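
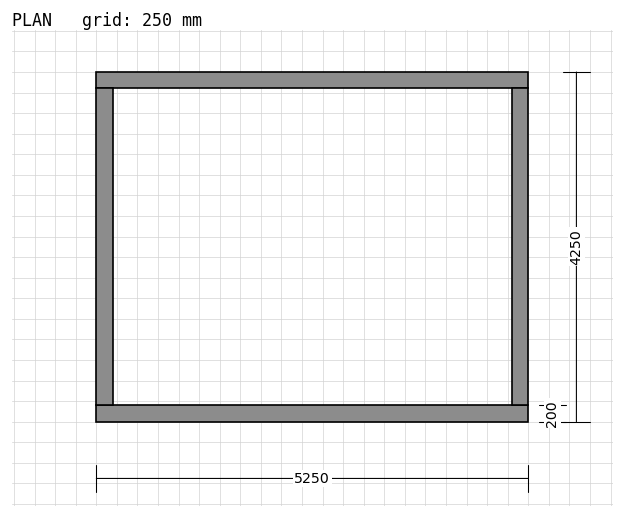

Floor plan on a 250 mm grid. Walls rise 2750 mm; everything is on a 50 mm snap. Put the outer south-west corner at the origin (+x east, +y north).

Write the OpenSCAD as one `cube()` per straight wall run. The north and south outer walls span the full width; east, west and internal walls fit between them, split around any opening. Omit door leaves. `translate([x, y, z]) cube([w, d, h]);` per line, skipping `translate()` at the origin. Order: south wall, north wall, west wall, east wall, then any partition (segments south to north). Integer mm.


cube([5250, 200, 2750]);
translate([0, 4050, 0]) cube([5250, 200, 2750]);
translate([0, 200, 0]) cube([200, 3850, 2750]);
translate([5050, 200, 0]) cube([200, 3850, 2750]);


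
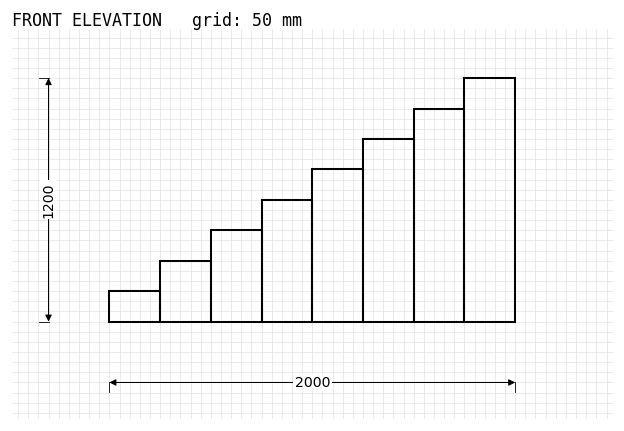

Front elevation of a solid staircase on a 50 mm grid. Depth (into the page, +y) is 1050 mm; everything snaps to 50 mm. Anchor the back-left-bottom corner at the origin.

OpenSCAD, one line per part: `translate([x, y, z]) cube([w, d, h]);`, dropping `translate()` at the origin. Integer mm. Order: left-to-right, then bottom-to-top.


cube([250, 1050, 150]);
translate([250, 0, 0]) cube([250, 1050, 300]);
translate([500, 0, 0]) cube([250, 1050, 450]);
translate([750, 0, 0]) cube([250, 1050, 600]);
translate([1000, 0, 0]) cube([250, 1050, 750]);
translate([1250, 0, 0]) cube([250, 1050, 900]);
translate([1500, 0, 0]) cube([250, 1050, 1050]);
translate([1750, 0, 0]) cube([250, 1050, 1200]);


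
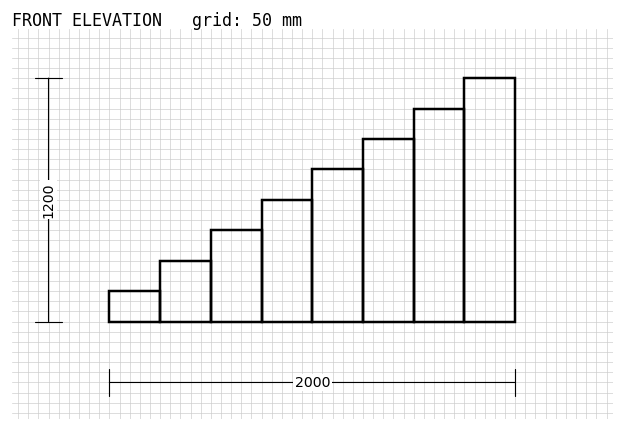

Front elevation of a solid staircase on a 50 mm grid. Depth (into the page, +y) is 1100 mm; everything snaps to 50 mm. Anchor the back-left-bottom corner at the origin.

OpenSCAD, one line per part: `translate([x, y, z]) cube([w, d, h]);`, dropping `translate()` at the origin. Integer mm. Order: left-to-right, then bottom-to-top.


cube([250, 1100, 150]);
translate([250, 0, 0]) cube([250, 1100, 300]);
translate([500, 0, 0]) cube([250, 1100, 450]);
translate([750, 0, 0]) cube([250, 1100, 600]);
translate([1000, 0, 0]) cube([250, 1100, 750]);
translate([1250, 0, 0]) cube([250, 1100, 900]);
translate([1500, 0, 0]) cube([250, 1100, 1050]);
translate([1750, 0, 0]) cube([250, 1100, 1200]);


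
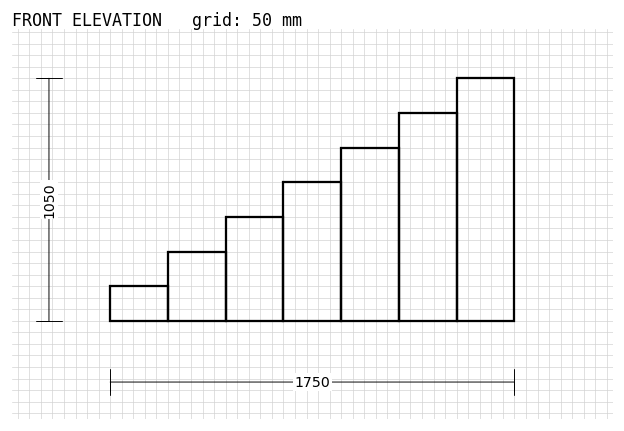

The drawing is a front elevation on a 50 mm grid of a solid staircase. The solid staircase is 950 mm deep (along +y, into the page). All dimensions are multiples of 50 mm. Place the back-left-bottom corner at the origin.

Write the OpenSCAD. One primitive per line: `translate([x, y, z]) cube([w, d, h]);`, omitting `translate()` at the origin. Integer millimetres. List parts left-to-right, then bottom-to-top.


cube([250, 950, 150]);
translate([250, 0, 0]) cube([250, 950, 300]);
translate([500, 0, 0]) cube([250, 950, 450]);
translate([750, 0, 0]) cube([250, 950, 600]);
translate([1000, 0, 0]) cube([250, 950, 750]);
translate([1250, 0, 0]) cube([250, 950, 900]);
translate([1500, 0, 0]) cube([250, 950, 1050]);


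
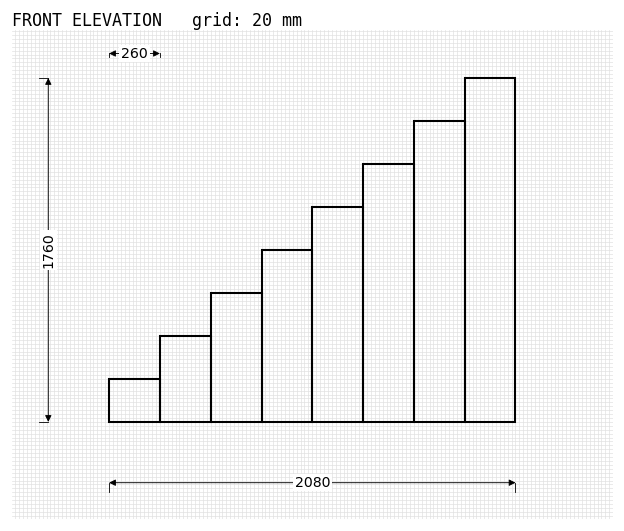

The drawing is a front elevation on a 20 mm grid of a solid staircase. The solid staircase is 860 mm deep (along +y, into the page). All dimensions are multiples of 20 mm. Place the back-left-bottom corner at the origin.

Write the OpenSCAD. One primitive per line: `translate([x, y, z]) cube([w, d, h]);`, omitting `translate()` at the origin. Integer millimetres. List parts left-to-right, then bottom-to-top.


cube([260, 860, 220]);
translate([260, 0, 0]) cube([260, 860, 440]);
translate([520, 0, 0]) cube([260, 860, 660]);
translate([780, 0, 0]) cube([260, 860, 880]);
translate([1040, 0, 0]) cube([260, 860, 1100]);
translate([1300, 0, 0]) cube([260, 860, 1320]);
translate([1560, 0, 0]) cube([260, 860, 1540]);
translate([1820, 0, 0]) cube([260, 860, 1760]);


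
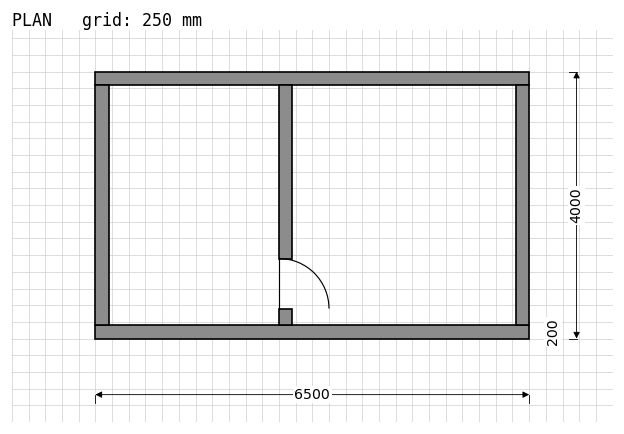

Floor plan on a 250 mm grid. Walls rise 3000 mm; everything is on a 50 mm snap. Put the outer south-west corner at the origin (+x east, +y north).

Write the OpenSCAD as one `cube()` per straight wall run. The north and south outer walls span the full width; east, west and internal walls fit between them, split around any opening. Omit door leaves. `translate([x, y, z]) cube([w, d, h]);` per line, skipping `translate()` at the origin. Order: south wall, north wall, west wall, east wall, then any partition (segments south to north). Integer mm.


cube([6500, 200, 3000]);
translate([0, 3800, 0]) cube([6500, 200, 3000]);
translate([0, 200, 0]) cube([200, 3600, 3000]);
translate([6300, 200, 0]) cube([200, 3600, 3000]);
translate([2750, 200, 0]) cube([200, 250, 3000]);
translate([2750, 1200, 0]) cube([200, 2600, 3000]);


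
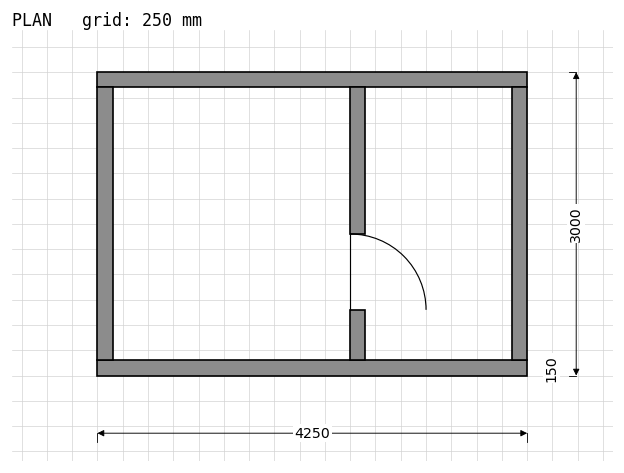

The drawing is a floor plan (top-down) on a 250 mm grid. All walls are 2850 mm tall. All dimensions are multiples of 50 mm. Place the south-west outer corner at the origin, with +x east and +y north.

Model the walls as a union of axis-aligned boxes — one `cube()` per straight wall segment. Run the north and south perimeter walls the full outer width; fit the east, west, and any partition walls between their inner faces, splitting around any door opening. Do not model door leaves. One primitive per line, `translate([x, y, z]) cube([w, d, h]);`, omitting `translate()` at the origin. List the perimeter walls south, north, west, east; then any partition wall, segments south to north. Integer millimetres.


cube([4250, 150, 2850]);
translate([0, 2850, 0]) cube([4250, 150, 2850]);
translate([0, 150, 0]) cube([150, 2700, 2850]);
translate([4100, 150, 0]) cube([150, 2700, 2850]);
translate([2500, 150, 0]) cube([150, 500, 2850]);
translate([2500, 1400, 0]) cube([150, 1450, 2850]);


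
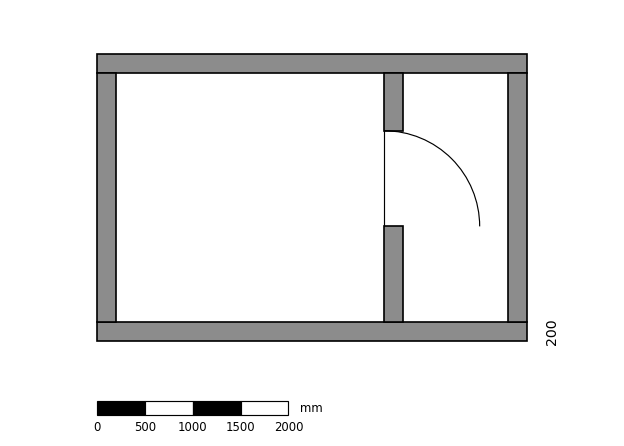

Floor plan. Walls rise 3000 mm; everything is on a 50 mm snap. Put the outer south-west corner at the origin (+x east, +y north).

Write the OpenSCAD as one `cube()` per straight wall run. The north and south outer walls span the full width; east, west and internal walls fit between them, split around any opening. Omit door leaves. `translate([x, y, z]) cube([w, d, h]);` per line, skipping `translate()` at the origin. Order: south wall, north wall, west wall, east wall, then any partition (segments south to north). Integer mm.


cube([4500, 200, 3000]);
translate([0, 2800, 0]) cube([4500, 200, 3000]);
translate([0, 200, 0]) cube([200, 2600, 3000]);
translate([4300, 200, 0]) cube([200, 2600, 3000]);
translate([3000, 200, 0]) cube([200, 1000, 3000]);
translate([3000, 2200, 0]) cube([200, 600, 3000]);


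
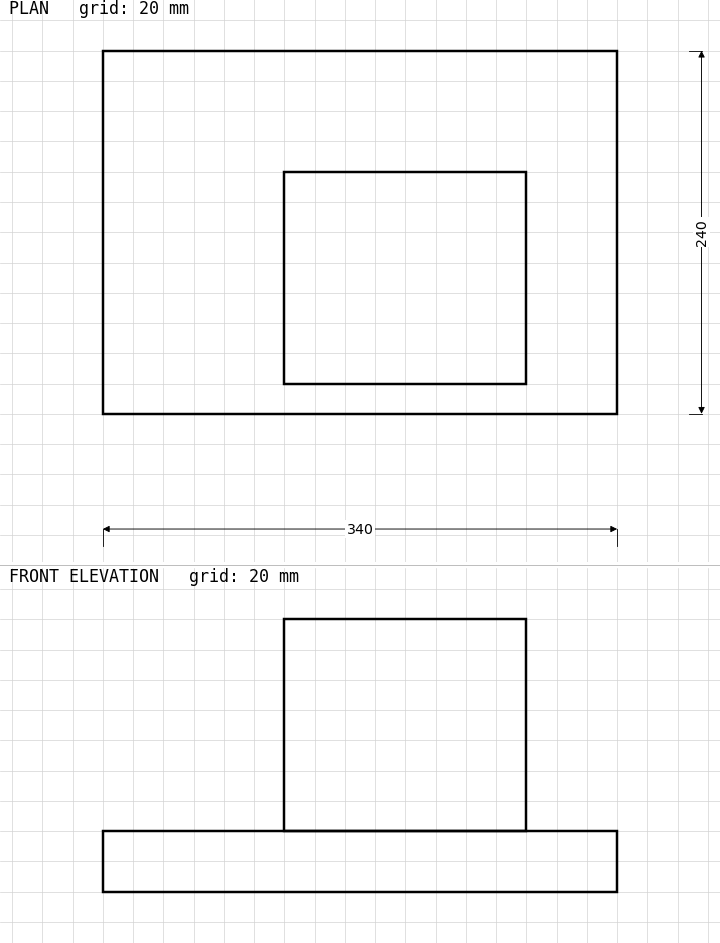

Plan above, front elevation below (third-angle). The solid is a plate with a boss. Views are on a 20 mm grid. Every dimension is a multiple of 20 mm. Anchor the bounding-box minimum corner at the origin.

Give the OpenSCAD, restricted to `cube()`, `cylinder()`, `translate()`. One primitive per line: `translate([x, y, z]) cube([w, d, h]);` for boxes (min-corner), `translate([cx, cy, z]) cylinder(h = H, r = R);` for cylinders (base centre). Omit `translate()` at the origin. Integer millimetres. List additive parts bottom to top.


cube([340, 240, 40]);
translate([120, 20, 40]) cube([160, 140, 140]);


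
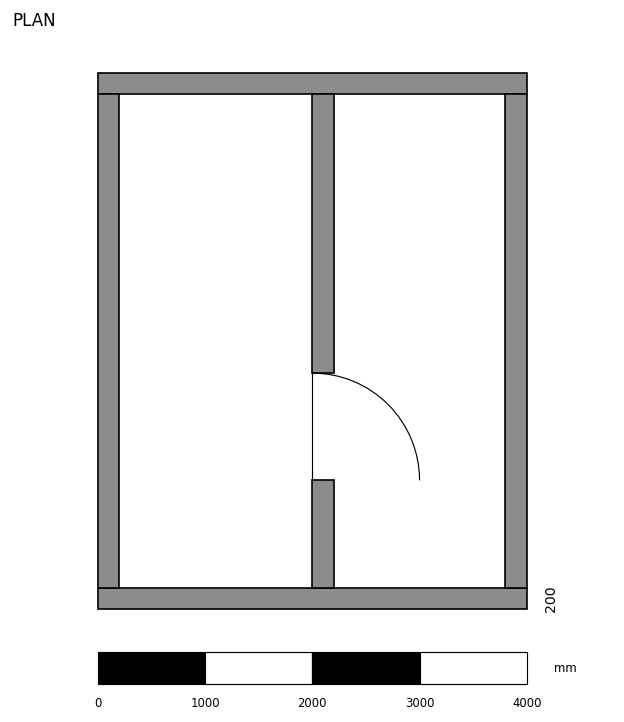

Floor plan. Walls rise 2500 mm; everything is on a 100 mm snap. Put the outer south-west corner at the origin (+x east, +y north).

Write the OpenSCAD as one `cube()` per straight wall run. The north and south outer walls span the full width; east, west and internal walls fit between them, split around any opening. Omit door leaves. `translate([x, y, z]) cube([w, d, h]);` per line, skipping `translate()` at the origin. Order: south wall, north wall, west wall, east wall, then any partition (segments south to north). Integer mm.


cube([4000, 200, 2500]);
translate([0, 4800, 0]) cube([4000, 200, 2500]);
translate([0, 200, 0]) cube([200, 4600, 2500]);
translate([3800, 200, 0]) cube([200, 4600, 2500]);
translate([2000, 200, 0]) cube([200, 1000, 2500]);
translate([2000, 2200, 0]) cube([200, 2600, 2500]);


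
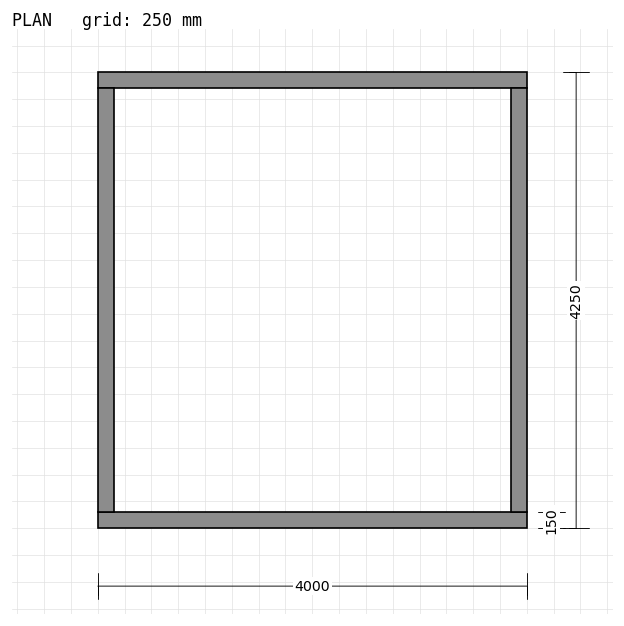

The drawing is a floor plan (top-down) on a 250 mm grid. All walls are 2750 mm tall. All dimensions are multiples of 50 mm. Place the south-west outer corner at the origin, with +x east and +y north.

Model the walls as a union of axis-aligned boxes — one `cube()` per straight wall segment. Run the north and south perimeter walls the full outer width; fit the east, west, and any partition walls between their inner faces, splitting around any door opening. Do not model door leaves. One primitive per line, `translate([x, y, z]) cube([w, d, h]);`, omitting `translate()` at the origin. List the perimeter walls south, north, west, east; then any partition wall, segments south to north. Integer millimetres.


cube([4000, 150, 2750]);
translate([0, 4100, 0]) cube([4000, 150, 2750]);
translate([0, 150, 0]) cube([150, 3950, 2750]);
translate([3850, 150, 0]) cube([150, 3950, 2750]);


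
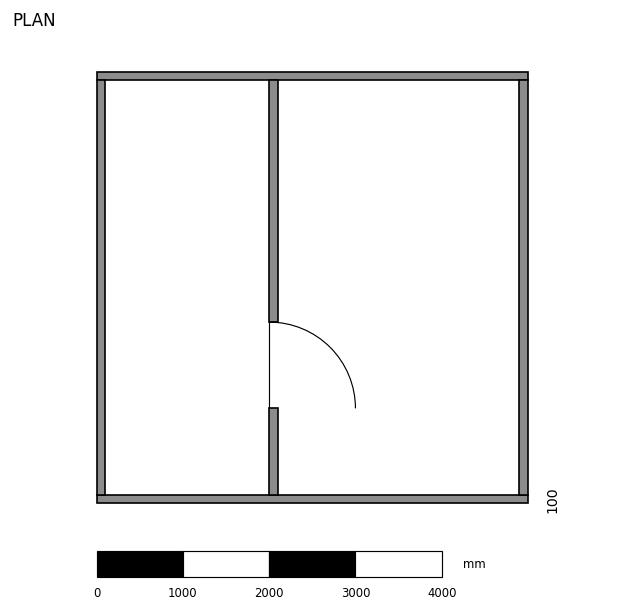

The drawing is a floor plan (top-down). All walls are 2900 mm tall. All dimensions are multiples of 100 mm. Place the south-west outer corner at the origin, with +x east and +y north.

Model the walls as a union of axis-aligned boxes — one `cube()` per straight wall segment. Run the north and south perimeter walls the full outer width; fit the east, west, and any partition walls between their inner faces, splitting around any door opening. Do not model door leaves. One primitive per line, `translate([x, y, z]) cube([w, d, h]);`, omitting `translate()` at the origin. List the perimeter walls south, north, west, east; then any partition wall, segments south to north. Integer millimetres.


cube([5000, 100, 2900]);
translate([0, 4900, 0]) cube([5000, 100, 2900]);
translate([0, 100, 0]) cube([100, 4800, 2900]);
translate([4900, 100, 0]) cube([100, 4800, 2900]);
translate([2000, 100, 0]) cube([100, 1000, 2900]);
translate([2000, 2100, 0]) cube([100, 2800, 2900]);


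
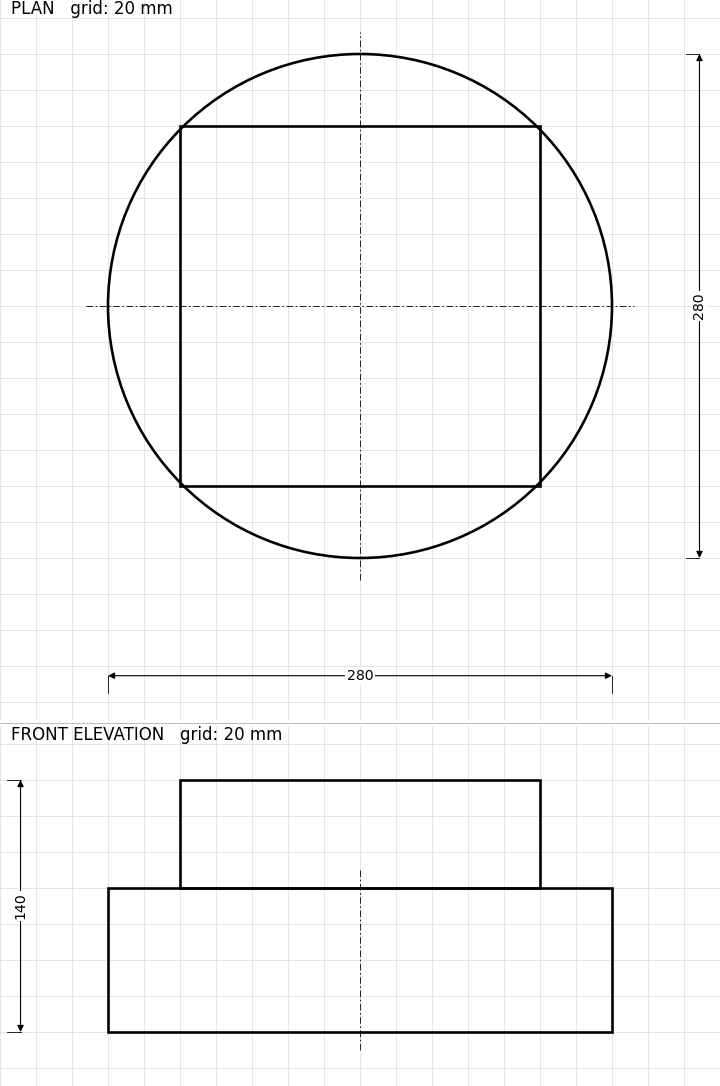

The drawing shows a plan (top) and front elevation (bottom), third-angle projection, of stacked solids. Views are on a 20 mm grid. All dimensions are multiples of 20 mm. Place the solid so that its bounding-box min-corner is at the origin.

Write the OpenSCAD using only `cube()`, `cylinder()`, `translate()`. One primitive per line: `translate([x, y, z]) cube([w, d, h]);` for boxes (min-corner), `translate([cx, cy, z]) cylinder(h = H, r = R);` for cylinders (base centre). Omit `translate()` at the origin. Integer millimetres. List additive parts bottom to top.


translate([140, 140, 0]) cylinder(h = 80, r = 140);
translate([40, 40, 80]) cube([200, 200, 60]);


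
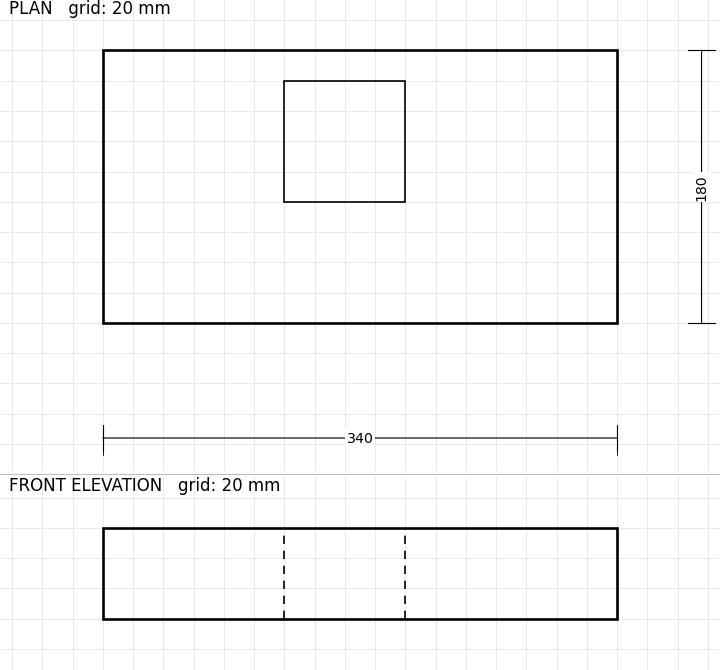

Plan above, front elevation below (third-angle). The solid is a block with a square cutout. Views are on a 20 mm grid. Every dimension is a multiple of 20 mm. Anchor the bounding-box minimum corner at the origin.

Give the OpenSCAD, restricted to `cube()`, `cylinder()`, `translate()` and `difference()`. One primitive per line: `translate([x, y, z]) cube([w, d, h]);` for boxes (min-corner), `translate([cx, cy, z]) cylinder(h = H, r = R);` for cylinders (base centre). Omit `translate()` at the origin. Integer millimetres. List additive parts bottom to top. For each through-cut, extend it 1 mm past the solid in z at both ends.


difference() {
  cube([340, 180, 60]);
  translate([120, 80, -1]) cube([80, 80, 62]);
}


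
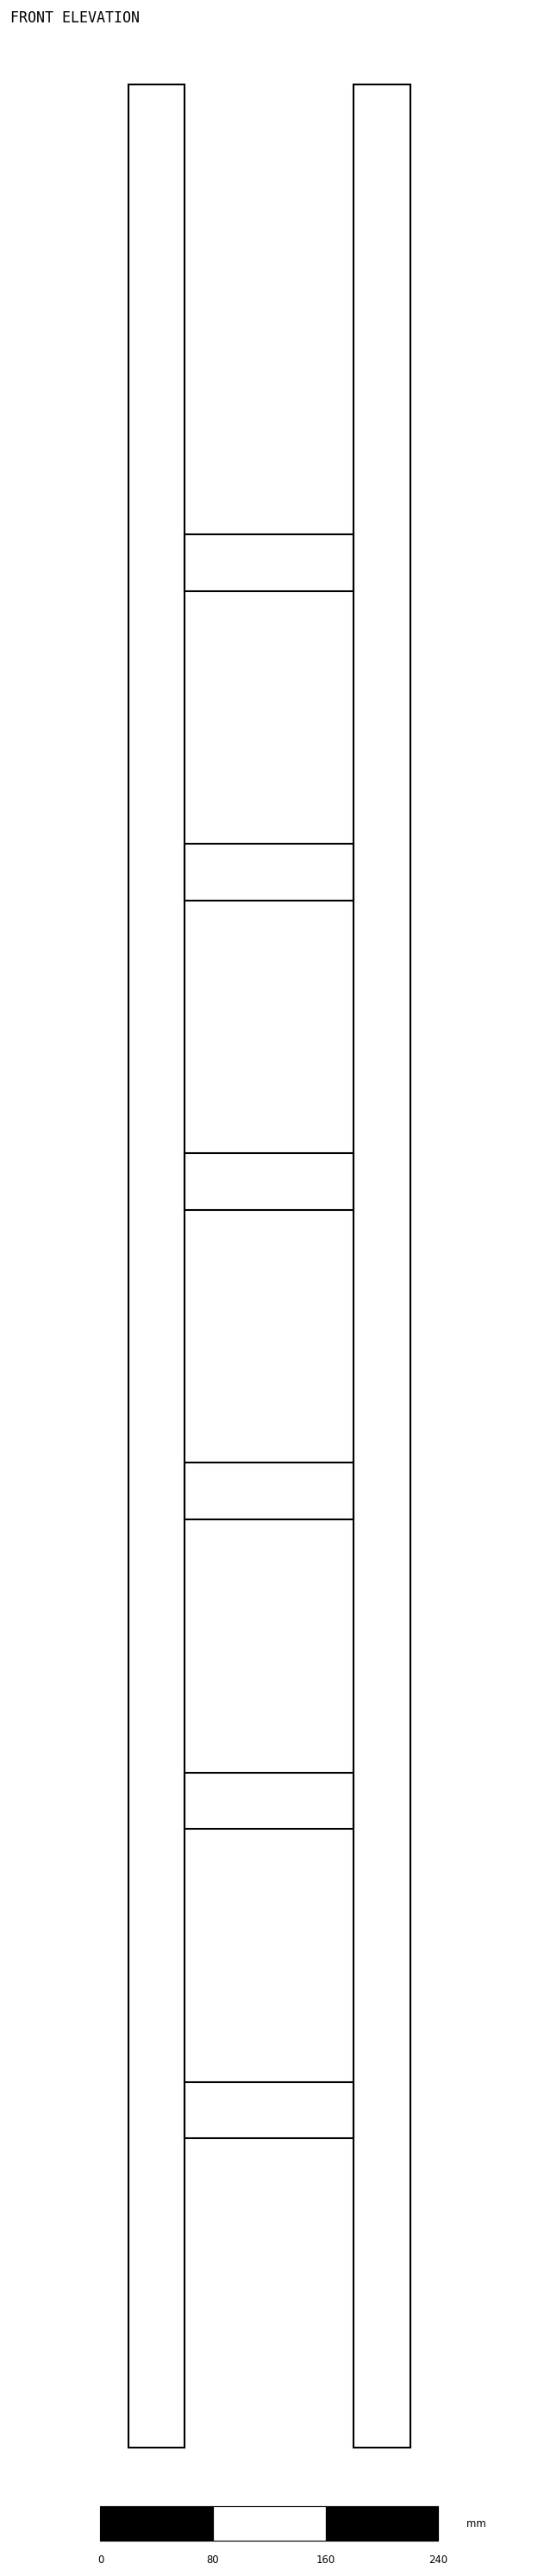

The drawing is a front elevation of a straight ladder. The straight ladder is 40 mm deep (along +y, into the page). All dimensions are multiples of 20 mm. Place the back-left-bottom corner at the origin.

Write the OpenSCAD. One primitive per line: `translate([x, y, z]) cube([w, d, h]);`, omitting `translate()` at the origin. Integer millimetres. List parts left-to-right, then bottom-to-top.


cube([40, 40, 1680]);
translate([40, 0, 220]) cube([120, 40, 40]);
translate([40, 0, 440]) cube([120, 40, 40]);
translate([40, 0, 660]) cube([120, 40, 40]);
translate([40, 0, 880]) cube([120, 40, 40]);
translate([40, 0, 1100]) cube([120, 40, 40]);
translate([40, 0, 1320]) cube([120, 40, 40]);
translate([160, 0, 0]) cube([40, 40, 1680]);


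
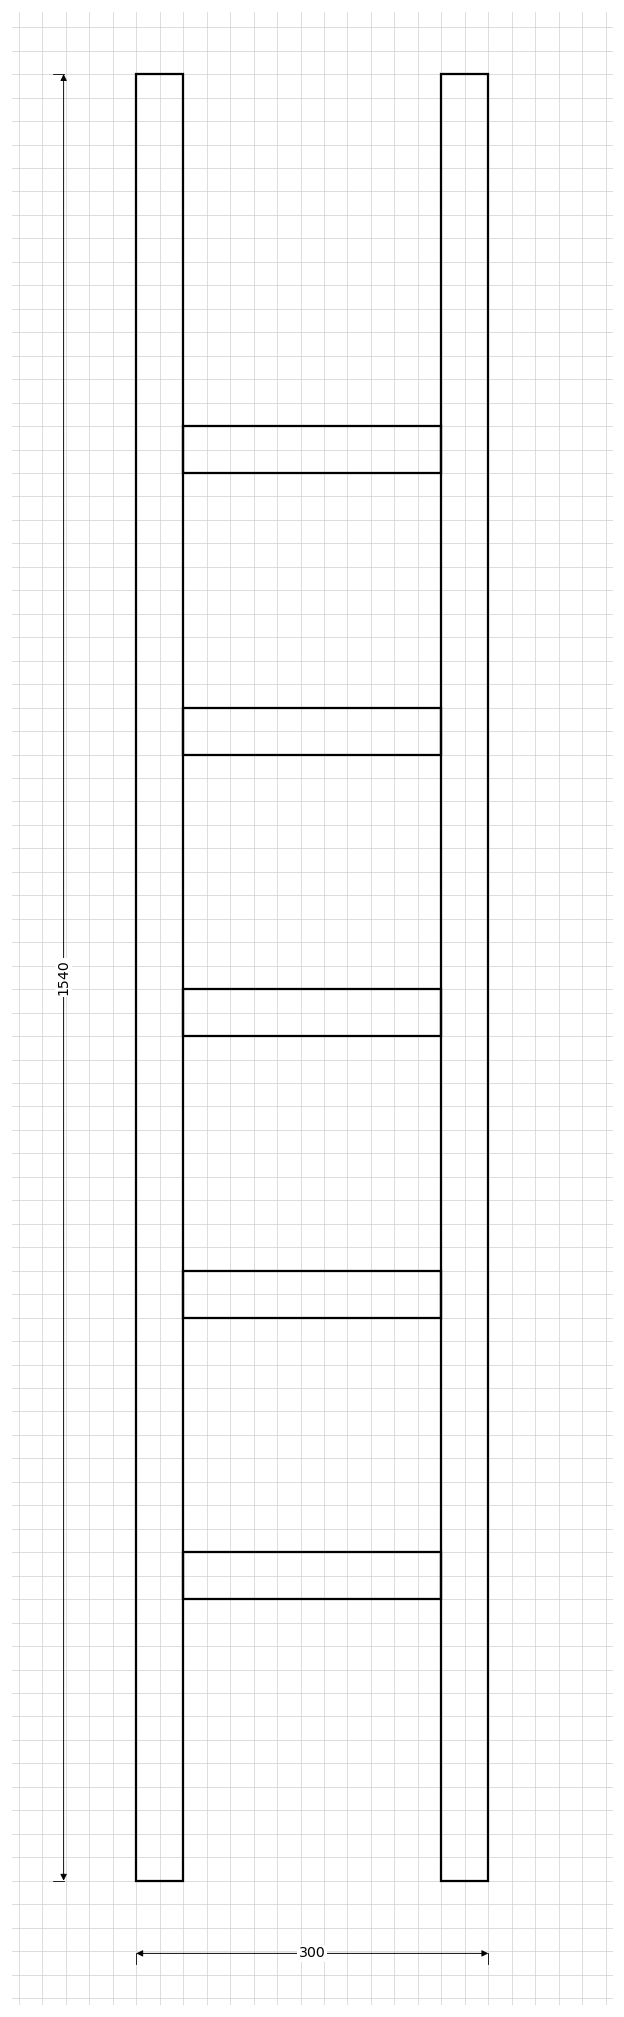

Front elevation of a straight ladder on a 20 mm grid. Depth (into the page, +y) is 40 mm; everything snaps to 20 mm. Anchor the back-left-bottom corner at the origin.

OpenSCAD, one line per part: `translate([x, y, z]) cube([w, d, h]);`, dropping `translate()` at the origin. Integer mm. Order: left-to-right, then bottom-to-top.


cube([40, 40, 1540]);
translate([40, 0, 240]) cube([220, 40, 40]);
translate([40, 0, 480]) cube([220, 40, 40]);
translate([40, 0, 720]) cube([220, 40, 40]);
translate([40, 0, 960]) cube([220, 40, 40]);
translate([40, 0, 1200]) cube([220, 40, 40]);
translate([260, 0, 0]) cube([40, 40, 1540]);


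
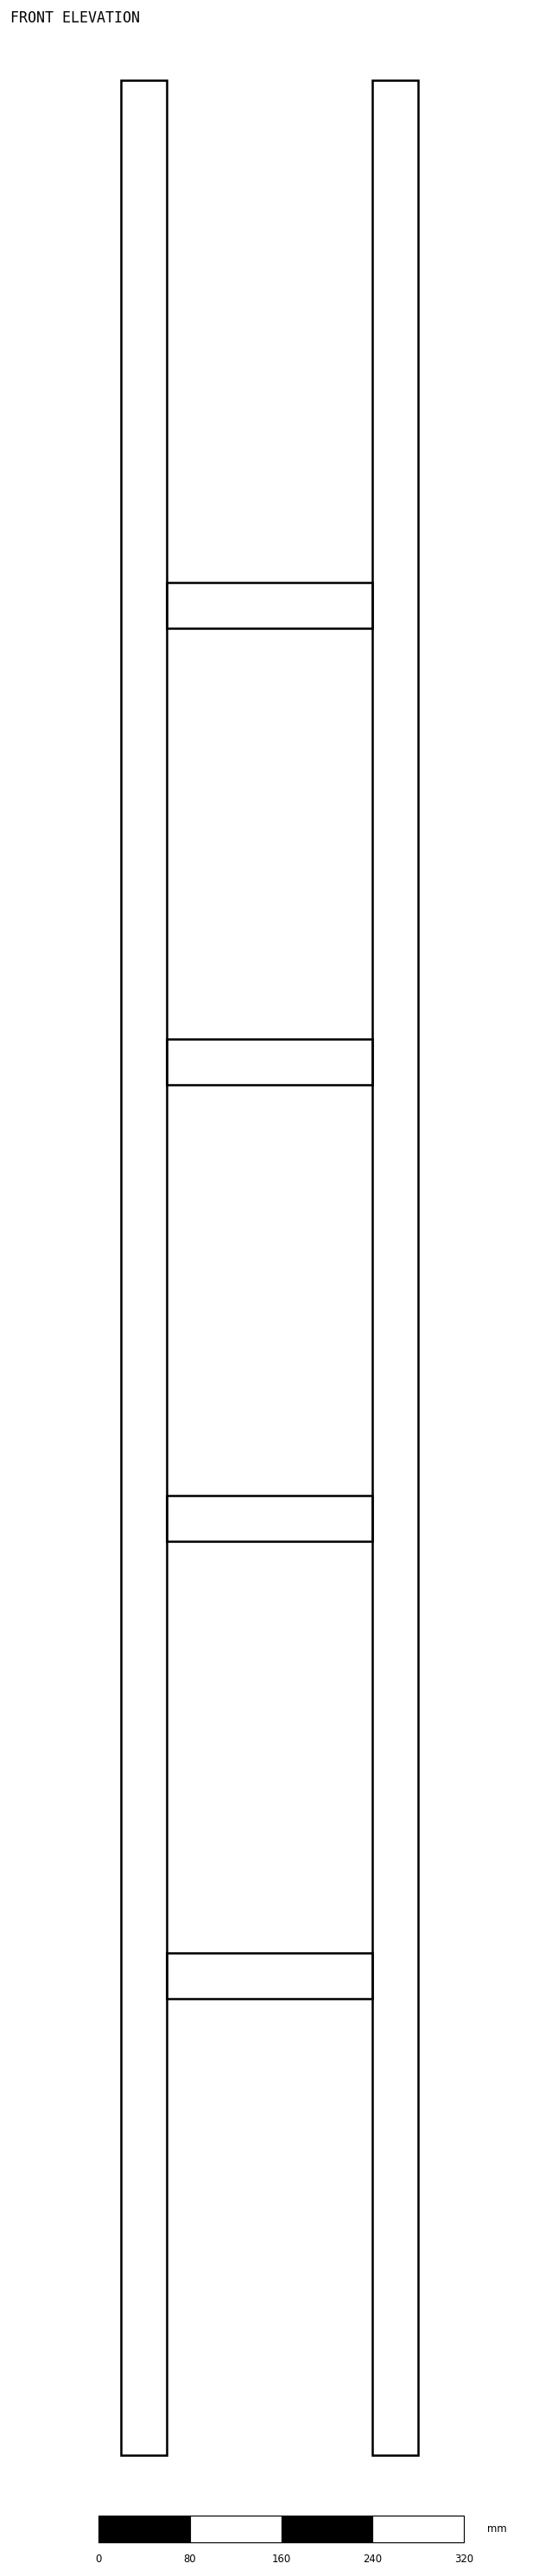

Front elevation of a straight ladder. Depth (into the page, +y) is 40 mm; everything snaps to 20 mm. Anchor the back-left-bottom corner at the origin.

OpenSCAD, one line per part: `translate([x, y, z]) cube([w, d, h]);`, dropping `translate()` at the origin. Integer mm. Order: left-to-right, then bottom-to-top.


cube([40, 40, 2080]);
translate([40, 0, 400]) cube([180, 40, 40]);
translate([40, 0, 800]) cube([180, 40, 40]);
translate([40, 0, 1200]) cube([180, 40, 40]);
translate([40, 0, 1600]) cube([180, 40, 40]);
translate([220, 0, 0]) cube([40, 40, 2080]);


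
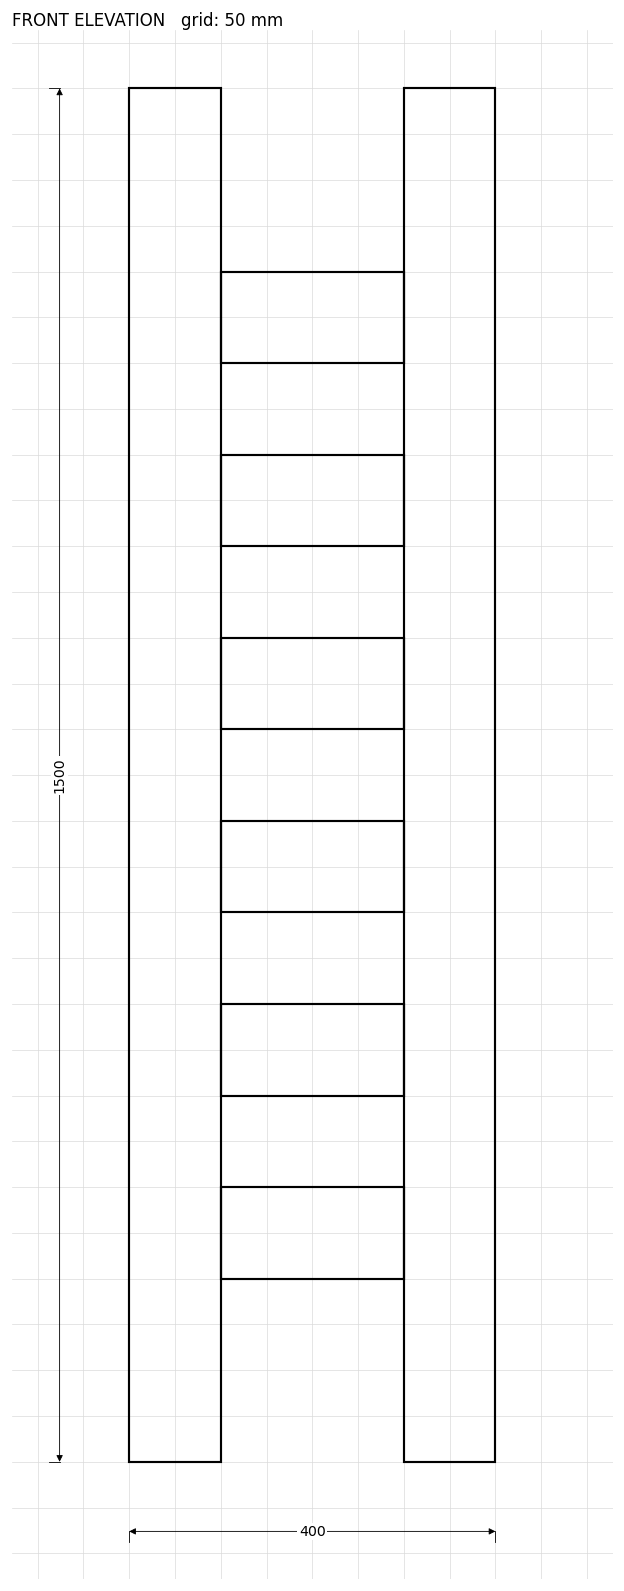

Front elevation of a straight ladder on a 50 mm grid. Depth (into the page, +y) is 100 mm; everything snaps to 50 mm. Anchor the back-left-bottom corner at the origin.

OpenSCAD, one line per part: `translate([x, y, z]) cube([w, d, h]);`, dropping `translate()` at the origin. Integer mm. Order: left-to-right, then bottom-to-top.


cube([100, 100, 1500]);
translate([100, 0, 200]) cube([200, 100, 100]);
translate([100, 0, 400]) cube([200, 100, 100]);
translate([100, 0, 600]) cube([200, 100, 100]);
translate([100, 0, 800]) cube([200, 100, 100]);
translate([100, 0, 1000]) cube([200, 100, 100]);
translate([100, 0, 1200]) cube([200, 100, 100]);
translate([300, 0, 0]) cube([100, 100, 1500]);


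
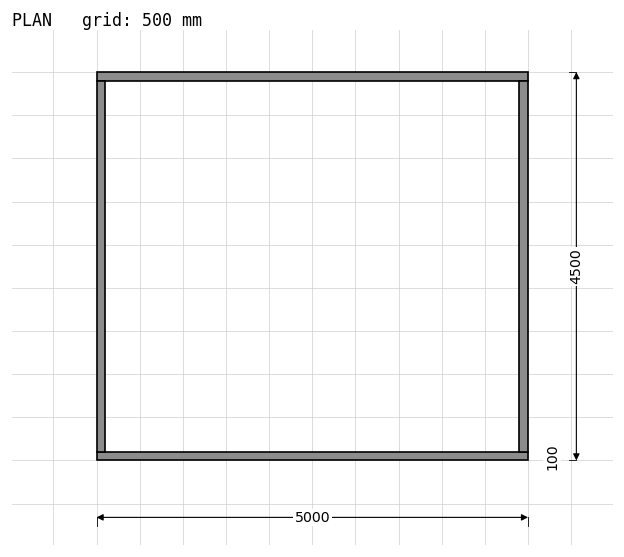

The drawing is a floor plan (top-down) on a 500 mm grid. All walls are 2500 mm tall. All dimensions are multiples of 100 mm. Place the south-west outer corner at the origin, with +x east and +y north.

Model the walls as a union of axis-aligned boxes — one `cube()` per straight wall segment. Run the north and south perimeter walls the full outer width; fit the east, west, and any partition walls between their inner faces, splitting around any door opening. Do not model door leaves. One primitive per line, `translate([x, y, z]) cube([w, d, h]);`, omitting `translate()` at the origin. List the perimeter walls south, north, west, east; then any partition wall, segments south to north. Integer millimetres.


cube([5000, 100, 2500]);
translate([0, 4400, 0]) cube([5000, 100, 2500]);
translate([0, 100, 0]) cube([100, 4300, 2500]);
translate([4900, 100, 0]) cube([100, 4300, 2500]);


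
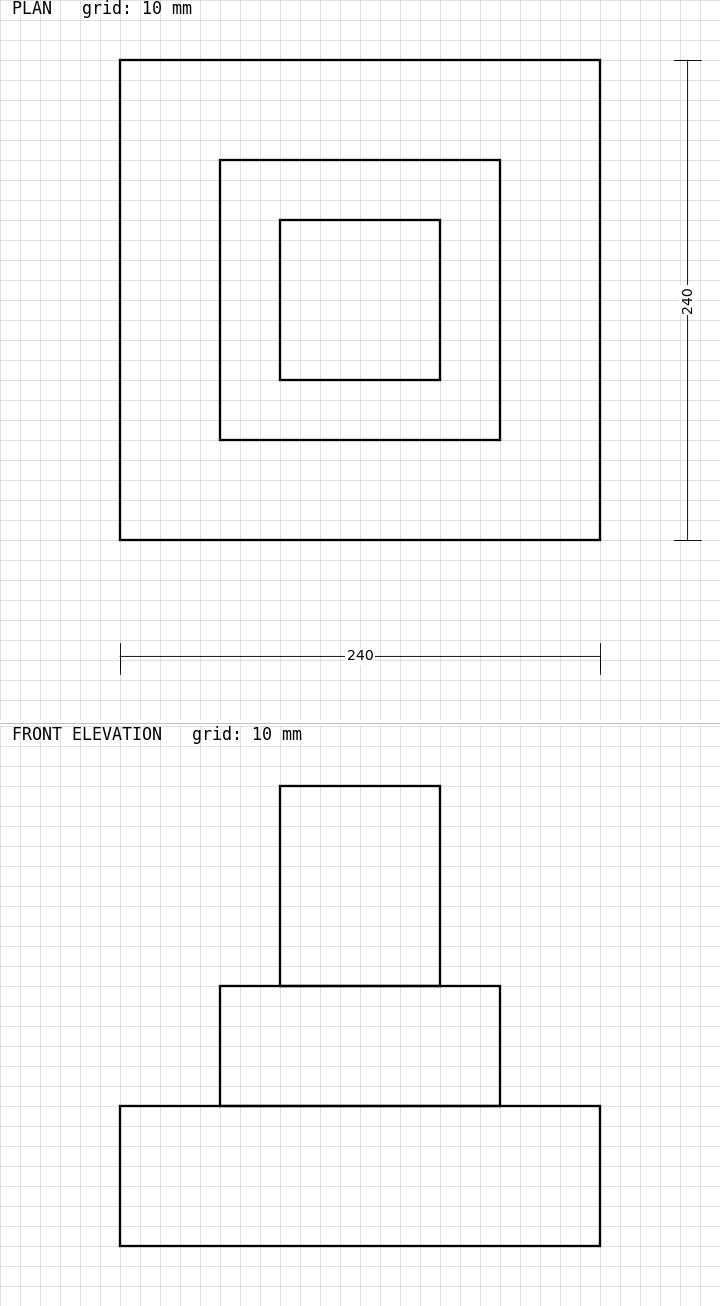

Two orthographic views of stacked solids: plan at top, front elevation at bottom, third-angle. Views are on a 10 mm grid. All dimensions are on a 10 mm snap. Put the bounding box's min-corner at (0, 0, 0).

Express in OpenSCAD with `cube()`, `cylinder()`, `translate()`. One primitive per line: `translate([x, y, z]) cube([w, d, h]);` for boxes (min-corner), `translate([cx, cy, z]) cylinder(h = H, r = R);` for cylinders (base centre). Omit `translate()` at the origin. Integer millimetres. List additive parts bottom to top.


cube([240, 240, 70]);
translate([50, 50, 70]) cube([140, 140, 60]);
translate([80, 80, 130]) cube([80, 80, 100]);


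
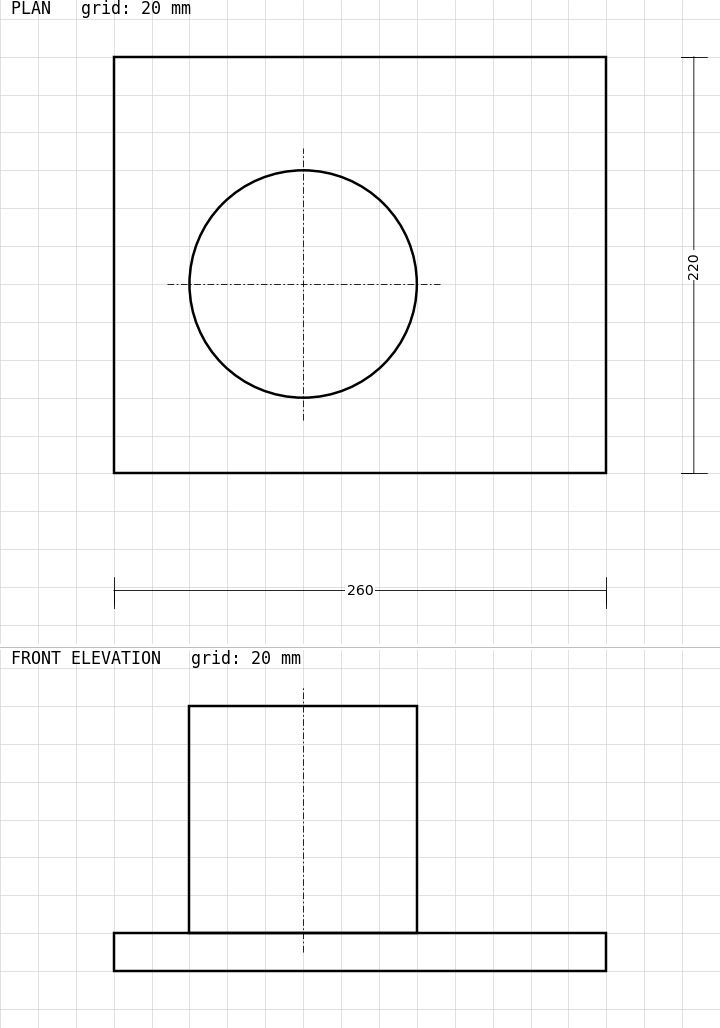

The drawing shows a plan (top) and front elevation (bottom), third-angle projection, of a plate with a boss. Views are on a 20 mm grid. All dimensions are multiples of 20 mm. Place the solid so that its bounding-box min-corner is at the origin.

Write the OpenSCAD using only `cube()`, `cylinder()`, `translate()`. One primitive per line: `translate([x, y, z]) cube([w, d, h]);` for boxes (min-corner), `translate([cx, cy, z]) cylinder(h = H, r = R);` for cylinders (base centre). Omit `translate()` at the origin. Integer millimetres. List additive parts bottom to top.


cube([260, 220, 20]);
translate([100, 100, 20]) cylinder(h = 120, r = 60);


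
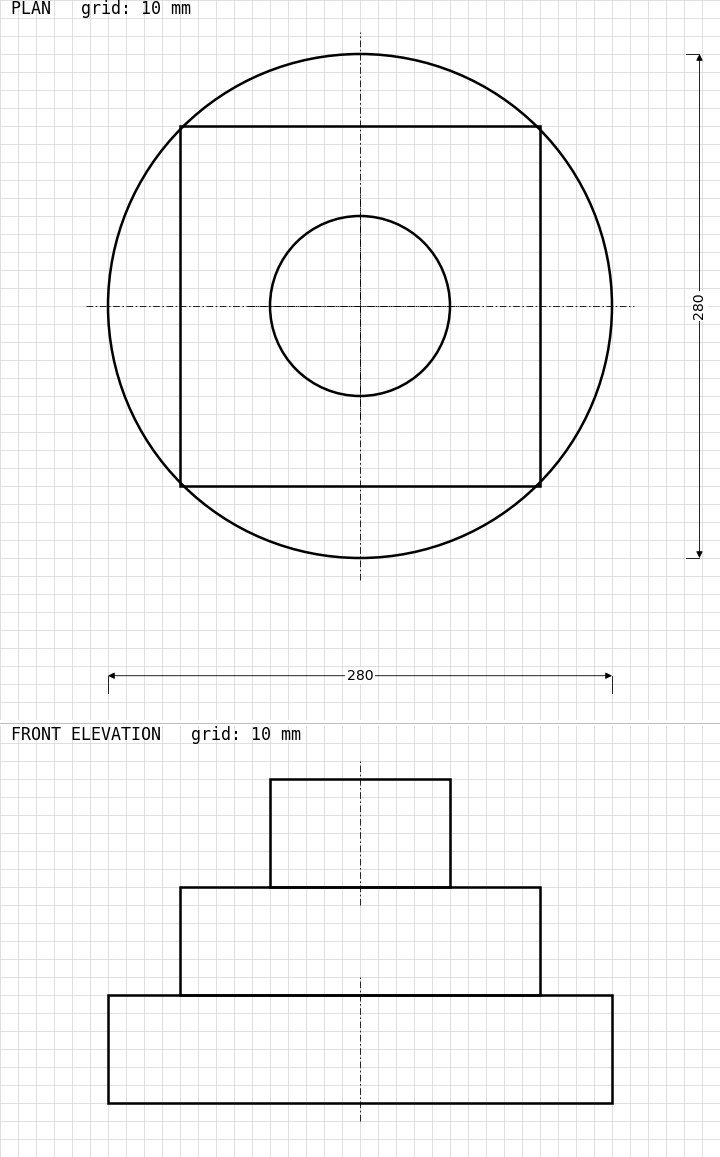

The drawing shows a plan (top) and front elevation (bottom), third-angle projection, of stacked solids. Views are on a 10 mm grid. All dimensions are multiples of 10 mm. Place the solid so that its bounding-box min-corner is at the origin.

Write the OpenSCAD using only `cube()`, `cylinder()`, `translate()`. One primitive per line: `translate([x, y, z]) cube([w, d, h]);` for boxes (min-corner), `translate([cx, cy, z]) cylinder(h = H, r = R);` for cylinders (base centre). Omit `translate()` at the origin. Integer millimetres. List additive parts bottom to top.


translate([140, 140, 0]) cylinder(h = 60, r = 140);
translate([40, 40, 60]) cube([200, 200, 60]);
translate([140, 140, 120]) cylinder(h = 60, r = 50);


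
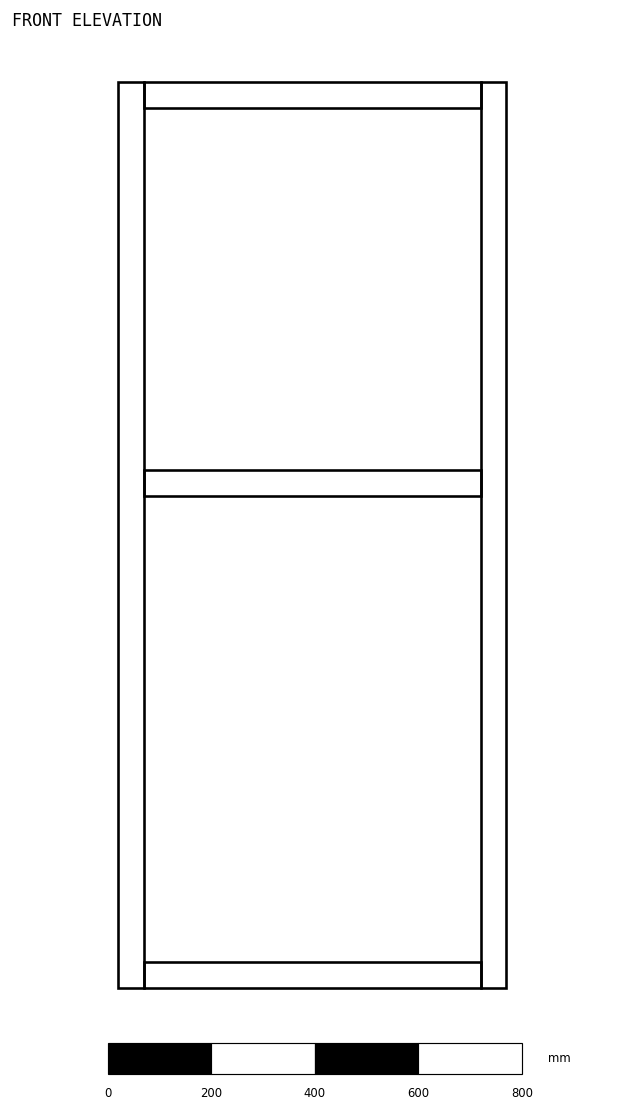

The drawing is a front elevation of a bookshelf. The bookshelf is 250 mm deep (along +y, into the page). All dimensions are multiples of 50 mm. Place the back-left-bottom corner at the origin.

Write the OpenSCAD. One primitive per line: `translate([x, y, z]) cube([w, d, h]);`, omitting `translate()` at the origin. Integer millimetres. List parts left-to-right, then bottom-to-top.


cube([50, 250, 1750]);
translate([50, 0, 0]) cube([650, 250, 50]);
translate([50, 0, 950]) cube([650, 250, 50]);
translate([50, 0, 1700]) cube([650, 250, 50]);
translate([700, 0, 0]) cube([50, 250, 1750]);


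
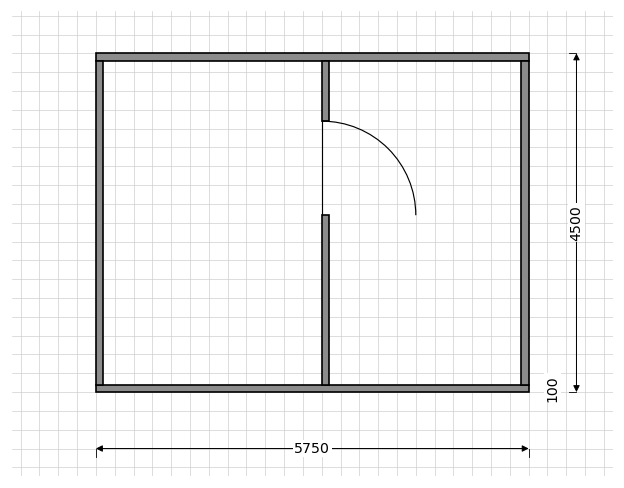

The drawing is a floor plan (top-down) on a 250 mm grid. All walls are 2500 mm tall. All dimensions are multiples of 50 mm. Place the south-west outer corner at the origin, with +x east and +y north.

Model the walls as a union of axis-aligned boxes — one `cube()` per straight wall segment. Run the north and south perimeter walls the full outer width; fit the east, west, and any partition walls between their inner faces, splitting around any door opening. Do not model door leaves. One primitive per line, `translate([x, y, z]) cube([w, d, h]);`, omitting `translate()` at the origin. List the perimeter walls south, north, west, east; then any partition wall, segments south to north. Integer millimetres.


cube([5750, 100, 2500]);
translate([0, 4400, 0]) cube([5750, 100, 2500]);
translate([0, 100, 0]) cube([100, 4300, 2500]);
translate([5650, 100, 0]) cube([100, 4300, 2500]);
translate([3000, 100, 0]) cube([100, 2250, 2500]);
translate([3000, 3600, 0]) cube([100, 800, 2500]);


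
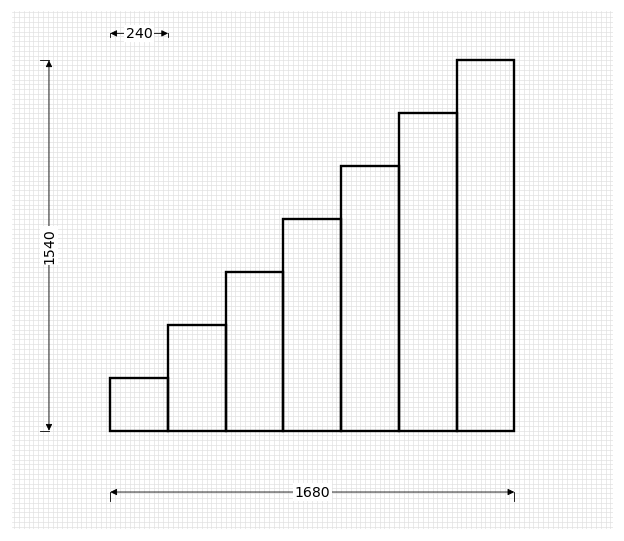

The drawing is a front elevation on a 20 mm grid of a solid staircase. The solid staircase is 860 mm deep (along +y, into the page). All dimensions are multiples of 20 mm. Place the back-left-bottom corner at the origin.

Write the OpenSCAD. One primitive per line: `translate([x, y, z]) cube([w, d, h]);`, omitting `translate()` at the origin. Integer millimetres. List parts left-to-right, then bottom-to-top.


cube([240, 860, 220]);
translate([240, 0, 0]) cube([240, 860, 440]);
translate([480, 0, 0]) cube([240, 860, 660]);
translate([720, 0, 0]) cube([240, 860, 880]);
translate([960, 0, 0]) cube([240, 860, 1100]);
translate([1200, 0, 0]) cube([240, 860, 1320]);
translate([1440, 0, 0]) cube([240, 860, 1540]);


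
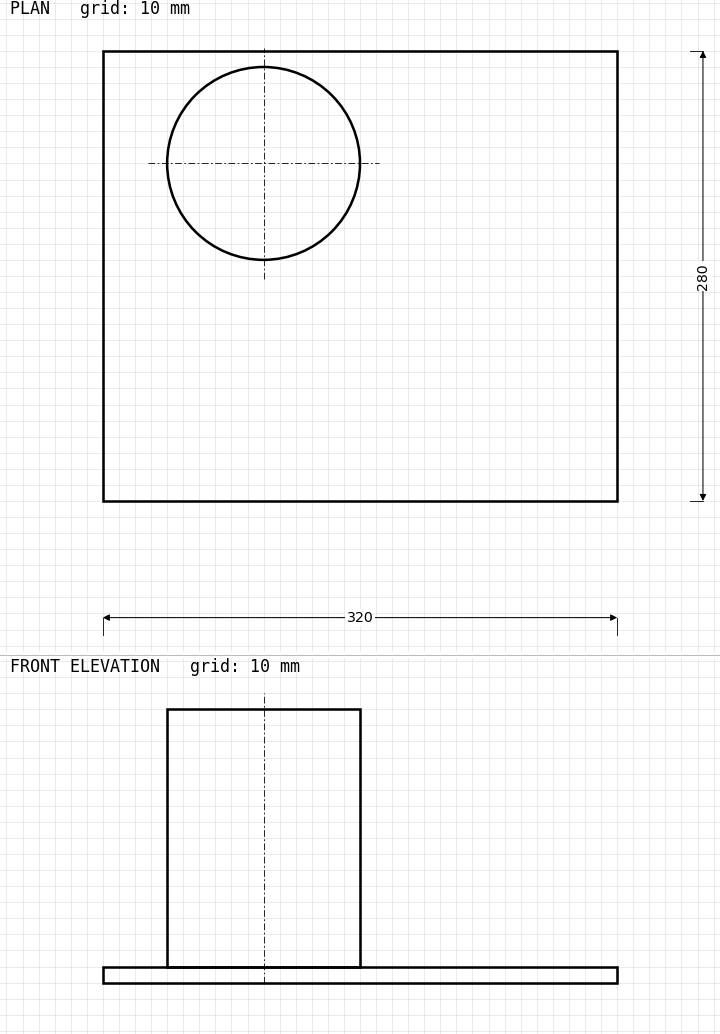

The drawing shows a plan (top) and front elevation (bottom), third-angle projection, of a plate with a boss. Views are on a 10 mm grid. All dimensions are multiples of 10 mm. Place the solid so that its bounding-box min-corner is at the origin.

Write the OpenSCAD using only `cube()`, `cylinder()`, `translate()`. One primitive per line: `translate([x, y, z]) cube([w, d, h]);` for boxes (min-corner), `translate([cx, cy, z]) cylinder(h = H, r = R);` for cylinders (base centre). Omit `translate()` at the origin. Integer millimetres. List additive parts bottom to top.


cube([320, 280, 10]);
translate([100, 210, 10]) cylinder(h = 160, r = 60);


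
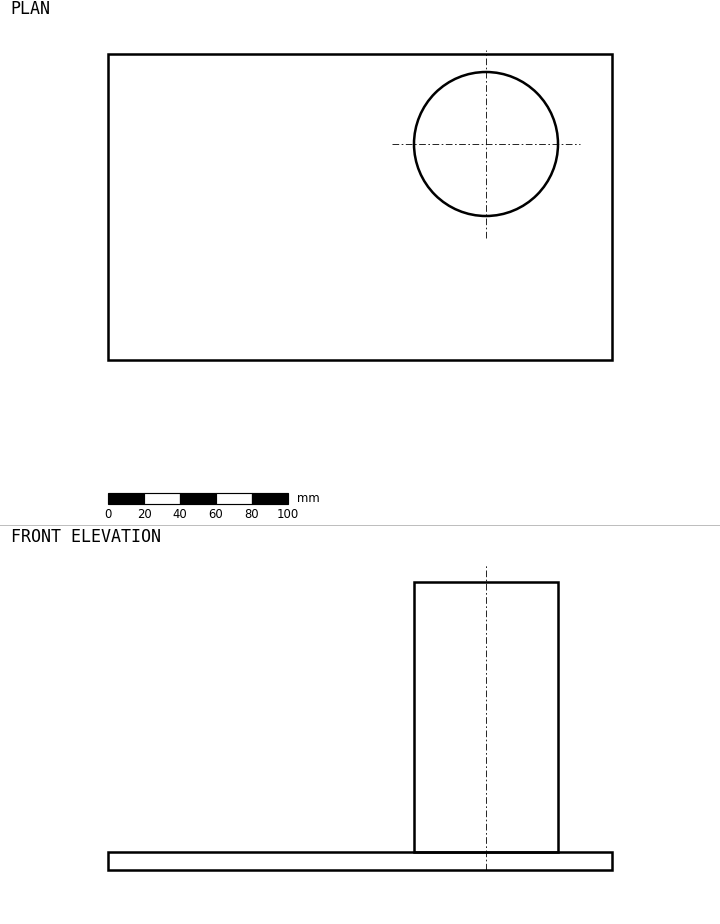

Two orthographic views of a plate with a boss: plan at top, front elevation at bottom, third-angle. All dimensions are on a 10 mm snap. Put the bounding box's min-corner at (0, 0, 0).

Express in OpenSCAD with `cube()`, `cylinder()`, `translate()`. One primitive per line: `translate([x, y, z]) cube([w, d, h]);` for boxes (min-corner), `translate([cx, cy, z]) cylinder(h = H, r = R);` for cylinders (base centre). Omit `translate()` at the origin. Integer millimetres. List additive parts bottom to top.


cube([280, 170, 10]);
translate([210, 120, 10]) cylinder(h = 150, r = 40);


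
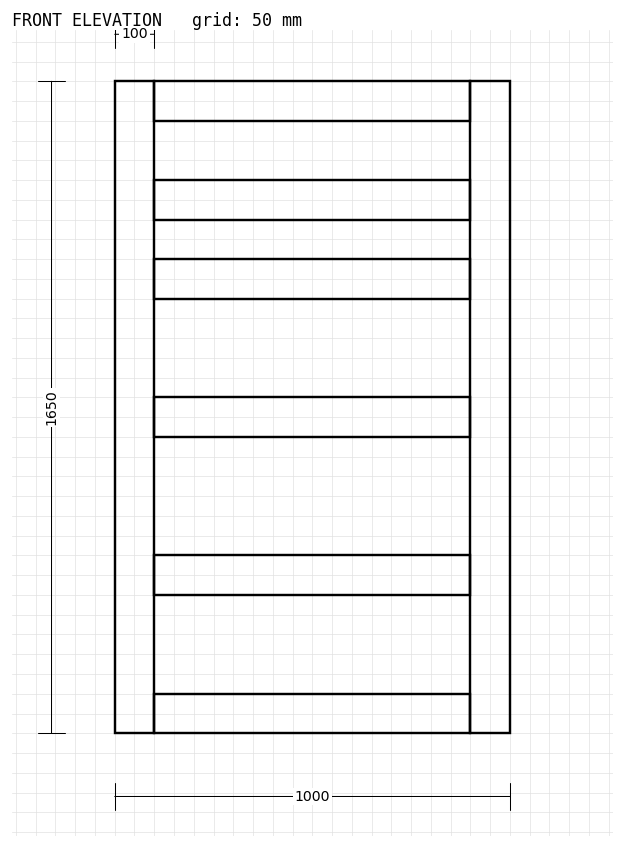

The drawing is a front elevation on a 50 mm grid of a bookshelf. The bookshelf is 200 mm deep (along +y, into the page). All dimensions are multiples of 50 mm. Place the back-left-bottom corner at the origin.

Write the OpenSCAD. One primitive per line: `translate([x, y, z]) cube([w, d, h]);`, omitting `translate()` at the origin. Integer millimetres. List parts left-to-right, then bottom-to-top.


cube([100, 200, 1650]);
translate([100, 0, 0]) cube([800, 200, 100]);
translate([100, 0, 350]) cube([800, 200, 100]);
translate([100, 0, 750]) cube([800, 200, 100]);
translate([100, 0, 1100]) cube([800, 200, 100]);
translate([100, 0, 1300]) cube([800, 200, 100]);
translate([100, 0, 1550]) cube([800, 200, 100]);
translate([900, 0, 0]) cube([100, 200, 1650]);


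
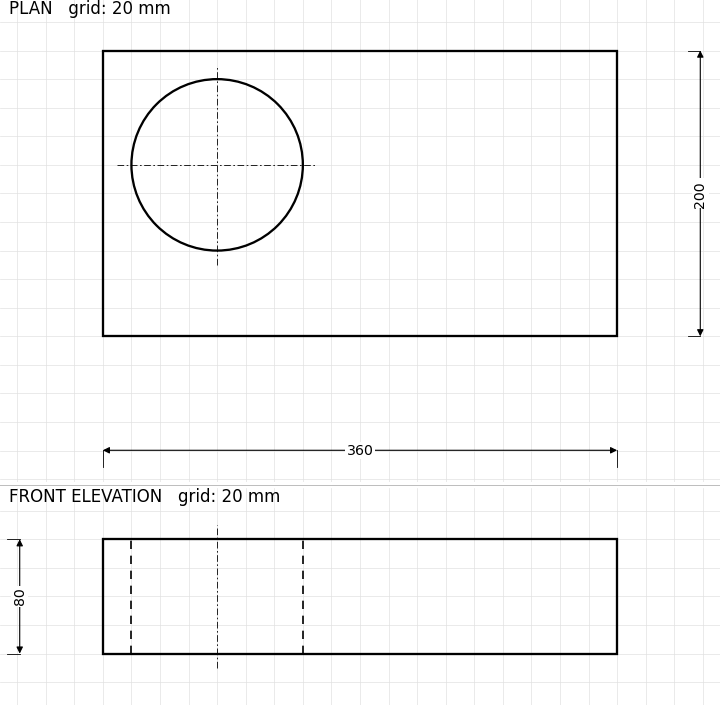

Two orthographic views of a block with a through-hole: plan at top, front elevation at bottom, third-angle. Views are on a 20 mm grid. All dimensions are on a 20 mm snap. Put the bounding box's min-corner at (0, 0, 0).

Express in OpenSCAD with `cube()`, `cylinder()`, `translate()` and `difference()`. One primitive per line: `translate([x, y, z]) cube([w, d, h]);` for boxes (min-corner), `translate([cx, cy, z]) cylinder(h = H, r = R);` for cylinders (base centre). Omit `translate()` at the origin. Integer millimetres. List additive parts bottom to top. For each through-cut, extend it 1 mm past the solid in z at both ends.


difference() {
  cube([360, 200, 80]);
  translate([80, 120, -1]) cylinder(h = 82, r = 60);
}


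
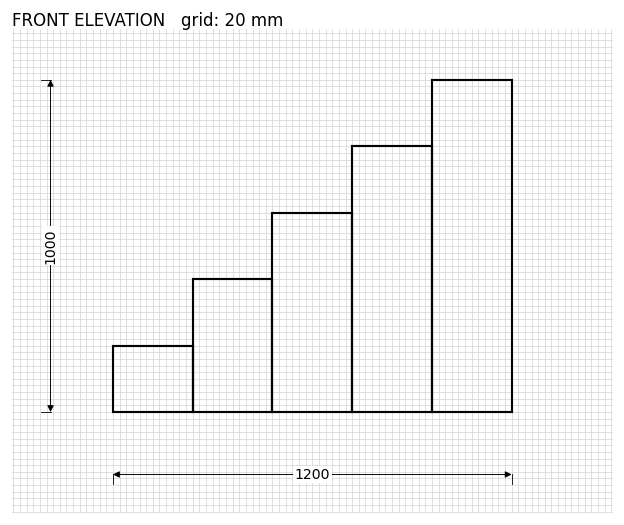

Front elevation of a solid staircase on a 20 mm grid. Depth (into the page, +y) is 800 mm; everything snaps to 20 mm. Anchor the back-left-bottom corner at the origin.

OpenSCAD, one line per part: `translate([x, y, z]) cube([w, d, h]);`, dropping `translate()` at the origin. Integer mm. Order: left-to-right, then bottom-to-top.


cube([240, 800, 200]);
translate([240, 0, 0]) cube([240, 800, 400]);
translate([480, 0, 0]) cube([240, 800, 600]);
translate([720, 0, 0]) cube([240, 800, 800]);
translate([960, 0, 0]) cube([240, 800, 1000]);


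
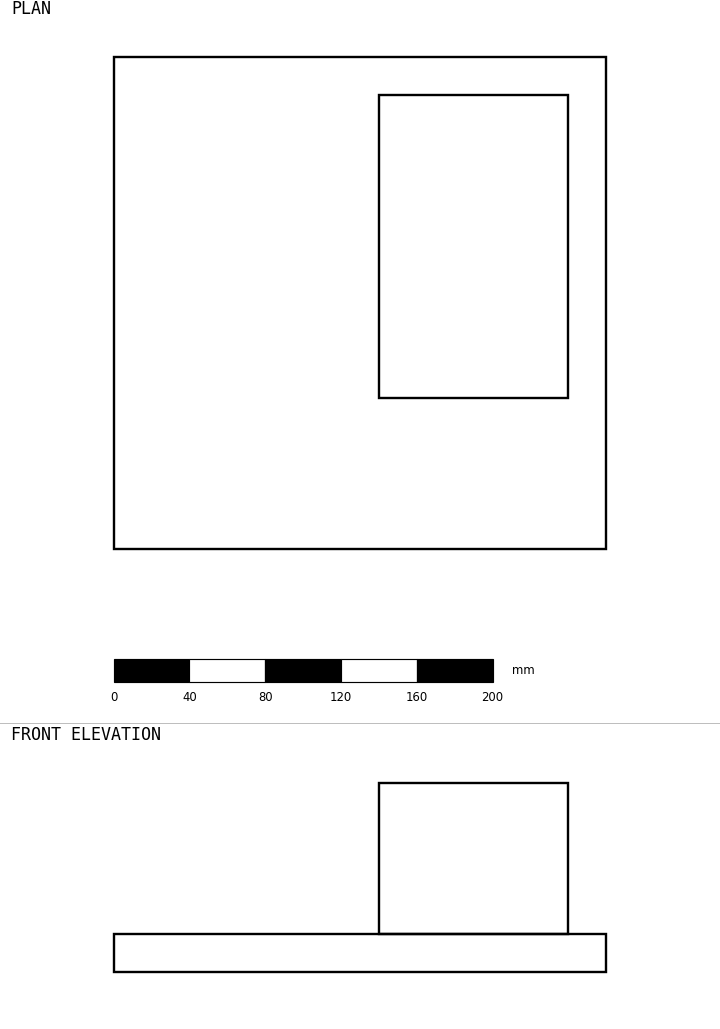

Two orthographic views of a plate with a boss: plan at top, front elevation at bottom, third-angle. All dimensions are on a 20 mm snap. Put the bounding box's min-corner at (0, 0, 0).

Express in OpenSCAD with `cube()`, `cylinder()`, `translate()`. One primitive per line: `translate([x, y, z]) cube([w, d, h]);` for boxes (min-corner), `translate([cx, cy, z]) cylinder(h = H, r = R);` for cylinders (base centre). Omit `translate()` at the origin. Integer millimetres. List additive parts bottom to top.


cube([260, 260, 20]);
translate([140, 80, 20]) cube([100, 160, 80]);


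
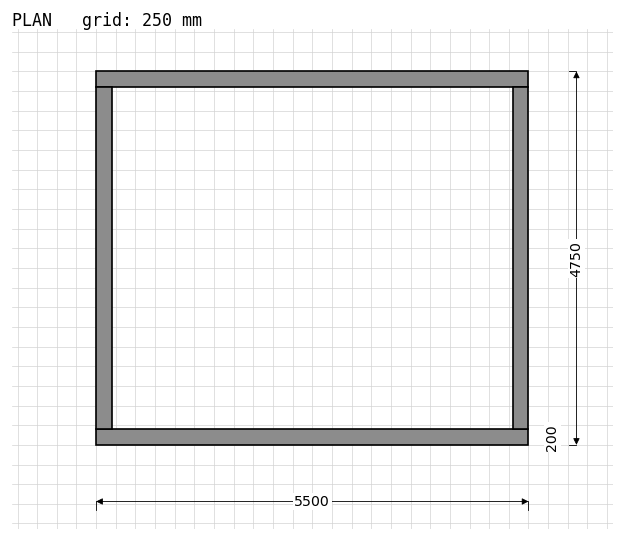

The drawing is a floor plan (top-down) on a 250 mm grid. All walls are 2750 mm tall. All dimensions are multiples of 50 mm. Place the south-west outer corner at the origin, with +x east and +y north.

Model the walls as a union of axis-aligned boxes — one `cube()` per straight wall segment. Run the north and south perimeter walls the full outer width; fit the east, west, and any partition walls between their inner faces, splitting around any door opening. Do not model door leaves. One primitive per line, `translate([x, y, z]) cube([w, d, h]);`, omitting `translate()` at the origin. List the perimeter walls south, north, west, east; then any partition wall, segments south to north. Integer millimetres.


cube([5500, 200, 2750]);
translate([0, 4550, 0]) cube([5500, 200, 2750]);
translate([0, 200, 0]) cube([200, 4350, 2750]);
translate([5300, 200, 0]) cube([200, 4350, 2750]);


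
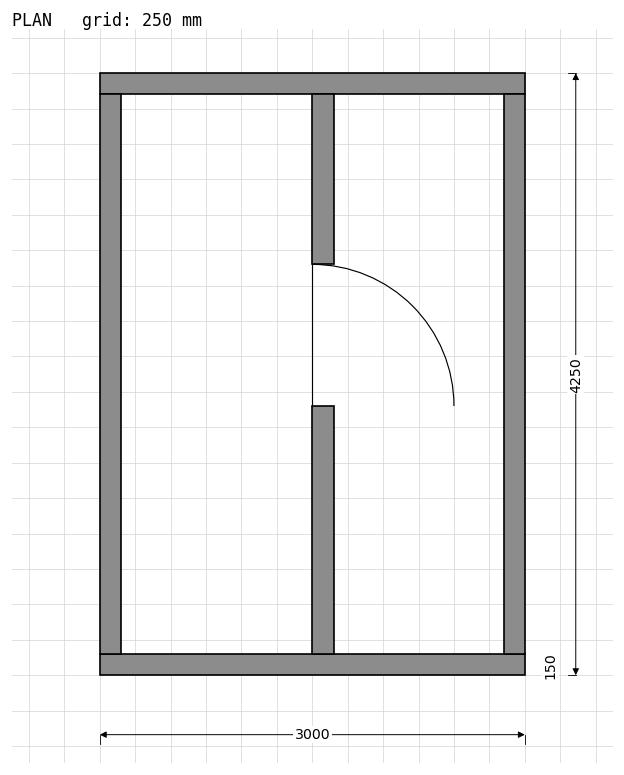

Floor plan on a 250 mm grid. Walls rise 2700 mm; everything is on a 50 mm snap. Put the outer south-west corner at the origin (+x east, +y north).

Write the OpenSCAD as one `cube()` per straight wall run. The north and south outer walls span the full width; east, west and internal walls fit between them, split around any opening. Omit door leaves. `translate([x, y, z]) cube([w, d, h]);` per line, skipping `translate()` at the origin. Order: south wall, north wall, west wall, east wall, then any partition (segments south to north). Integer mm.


cube([3000, 150, 2700]);
translate([0, 4100, 0]) cube([3000, 150, 2700]);
translate([0, 150, 0]) cube([150, 3950, 2700]);
translate([2850, 150, 0]) cube([150, 3950, 2700]);
translate([1500, 150, 0]) cube([150, 1750, 2700]);
translate([1500, 2900, 0]) cube([150, 1200, 2700]);


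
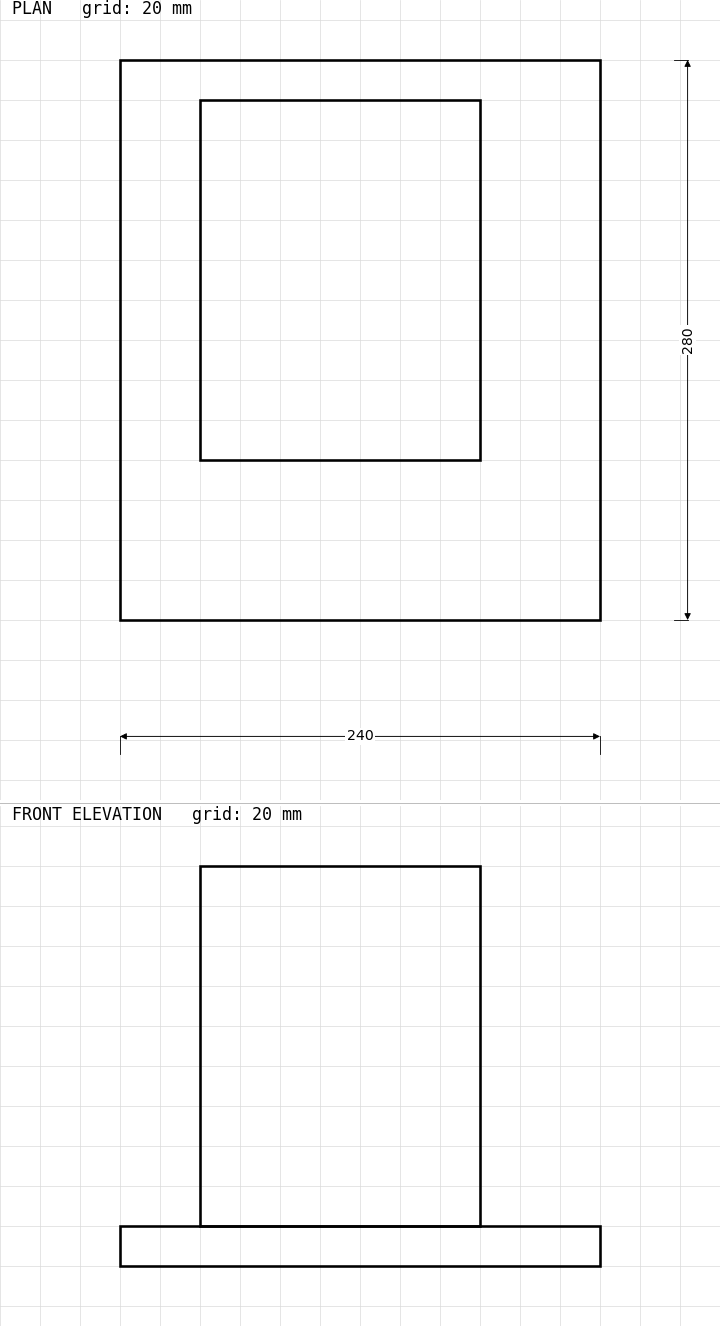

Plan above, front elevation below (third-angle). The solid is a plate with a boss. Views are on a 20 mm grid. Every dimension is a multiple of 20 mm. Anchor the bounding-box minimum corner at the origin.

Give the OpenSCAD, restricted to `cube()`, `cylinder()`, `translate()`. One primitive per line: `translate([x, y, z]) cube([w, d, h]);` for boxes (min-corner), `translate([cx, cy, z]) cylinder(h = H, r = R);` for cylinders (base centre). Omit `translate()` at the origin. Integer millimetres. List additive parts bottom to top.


cube([240, 280, 20]);
translate([40, 80, 20]) cube([140, 180, 180]);


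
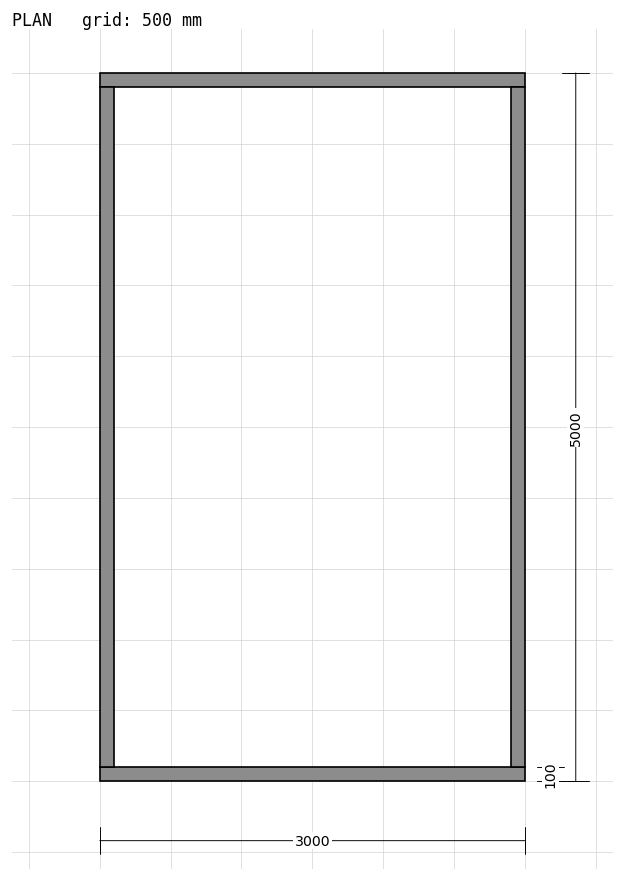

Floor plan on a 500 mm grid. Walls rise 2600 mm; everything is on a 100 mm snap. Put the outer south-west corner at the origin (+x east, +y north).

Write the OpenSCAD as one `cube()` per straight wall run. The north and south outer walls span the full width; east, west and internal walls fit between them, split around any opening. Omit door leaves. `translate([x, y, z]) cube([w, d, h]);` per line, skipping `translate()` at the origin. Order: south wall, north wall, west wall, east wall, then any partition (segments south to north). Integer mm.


cube([3000, 100, 2600]);
translate([0, 4900, 0]) cube([3000, 100, 2600]);
translate([0, 100, 0]) cube([100, 4800, 2600]);
translate([2900, 100, 0]) cube([100, 4800, 2600]);


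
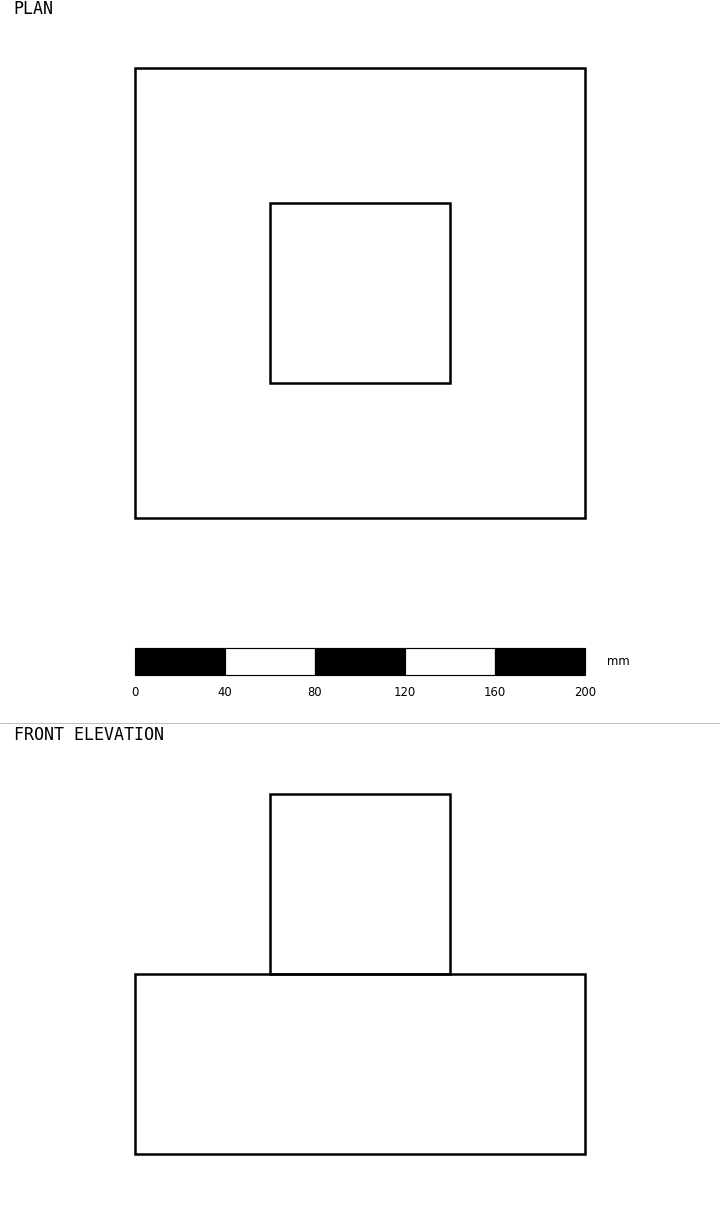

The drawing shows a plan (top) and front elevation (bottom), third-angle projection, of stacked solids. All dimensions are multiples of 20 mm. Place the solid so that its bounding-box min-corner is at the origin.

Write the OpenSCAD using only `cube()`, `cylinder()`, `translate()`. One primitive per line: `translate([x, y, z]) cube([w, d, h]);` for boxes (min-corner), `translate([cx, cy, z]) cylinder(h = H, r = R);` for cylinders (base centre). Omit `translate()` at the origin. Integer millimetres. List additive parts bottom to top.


cube([200, 200, 80]);
translate([60, 60, 80]) cube([80, 80, 80]);
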